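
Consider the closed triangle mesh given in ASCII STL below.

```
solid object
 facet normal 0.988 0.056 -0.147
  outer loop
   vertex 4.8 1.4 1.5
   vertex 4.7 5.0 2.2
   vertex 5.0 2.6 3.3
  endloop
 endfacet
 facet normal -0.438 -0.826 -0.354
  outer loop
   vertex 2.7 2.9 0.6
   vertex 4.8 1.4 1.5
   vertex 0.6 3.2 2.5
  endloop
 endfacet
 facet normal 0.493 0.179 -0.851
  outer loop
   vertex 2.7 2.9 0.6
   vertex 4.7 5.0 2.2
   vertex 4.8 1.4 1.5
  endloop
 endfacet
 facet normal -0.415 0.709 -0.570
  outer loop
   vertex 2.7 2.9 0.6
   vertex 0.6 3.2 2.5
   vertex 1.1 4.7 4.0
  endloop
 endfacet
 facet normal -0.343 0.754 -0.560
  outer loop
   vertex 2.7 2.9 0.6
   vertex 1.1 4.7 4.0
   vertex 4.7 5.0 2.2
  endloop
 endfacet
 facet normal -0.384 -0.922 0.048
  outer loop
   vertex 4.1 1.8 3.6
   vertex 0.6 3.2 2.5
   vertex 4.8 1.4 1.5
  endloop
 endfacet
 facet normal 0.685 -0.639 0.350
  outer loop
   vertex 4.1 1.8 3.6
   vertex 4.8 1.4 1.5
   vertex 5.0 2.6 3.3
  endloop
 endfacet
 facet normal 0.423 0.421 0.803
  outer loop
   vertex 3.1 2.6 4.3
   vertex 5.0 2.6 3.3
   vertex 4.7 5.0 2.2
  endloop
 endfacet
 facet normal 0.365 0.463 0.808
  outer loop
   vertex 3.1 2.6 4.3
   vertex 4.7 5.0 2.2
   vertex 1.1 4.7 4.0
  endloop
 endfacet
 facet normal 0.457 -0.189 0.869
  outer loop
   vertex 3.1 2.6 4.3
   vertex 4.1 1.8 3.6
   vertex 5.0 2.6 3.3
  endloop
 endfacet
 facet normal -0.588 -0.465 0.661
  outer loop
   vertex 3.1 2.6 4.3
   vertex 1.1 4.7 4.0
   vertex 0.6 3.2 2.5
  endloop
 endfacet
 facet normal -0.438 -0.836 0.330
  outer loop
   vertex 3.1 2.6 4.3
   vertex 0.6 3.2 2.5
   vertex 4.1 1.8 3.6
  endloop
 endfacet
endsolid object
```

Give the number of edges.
18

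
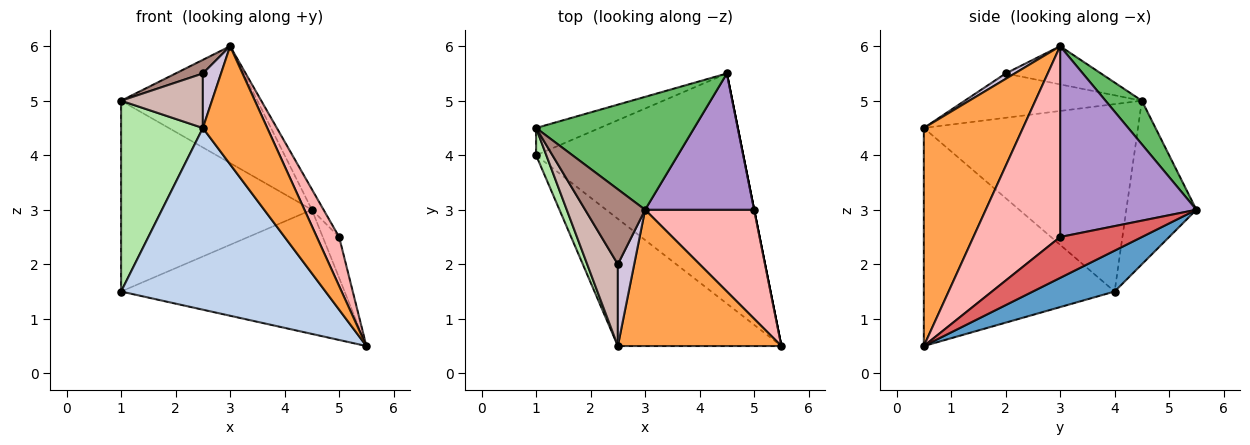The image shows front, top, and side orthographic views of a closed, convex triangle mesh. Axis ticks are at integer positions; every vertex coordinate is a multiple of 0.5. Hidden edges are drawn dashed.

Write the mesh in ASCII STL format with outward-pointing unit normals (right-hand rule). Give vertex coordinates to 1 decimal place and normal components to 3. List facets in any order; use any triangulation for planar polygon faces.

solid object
 facet normal 0.171 0.468 -0.867
  outer loop
   vertex 4.5 5.5 3.0
   vertex 5.5 0.5 0.5
   vertex 1.0 4.0 1.5
  endloop
 endfacet
 facet normal -0.607 -0.651 -0.456
  outer loop
   vertex 2.5 0.5 4.5
   vertex 1.0 4.0 1.5
   vertex 5.5 0.5 0.5
  endloop
 endfacet
 facet normal 0.710 -0.461 0.532
  outer loop
   vertex 2.5 0.5 4.5
   vertex 5.5 0.5 0.5
   vertex 3.0 3.0 6.0
  endloop
 endfacet
 facet normal -0.342 0.930 -0.133
  outer loop
   vertex 1.0 4.5 5.0
   vertex 4.5 5.5 3.0
   vertex 1.0 4.0 1.5
  endloop
 endfacet
 facet normal 0.188 0.706 0.683
  outer loop
   vertex 1.0 4.5 5.0
   vertex 3.0 3.0 6.0
   vertex 4.5 5.5 3.0
  endloop
 endfacet
 facet normal -0.933 -0.356 0.051
  outer loop
   vertex 1.0 4.5 5.0
   vertex 1.0 4.0 1.5
   vertex 2.5 0.5 4.5
  endloop
 endfacet
 facet normal 0.981 0.196 0.000
  outer loop
   vertex 5.0 3.0 2.5
   vertex 5.5 0.5 0.5
   vertex 4.5 5.5 3.0
  endloop
 endfacet
 facet normal 0.847 -0.218 0.484
  outer loop
   vertex 5.0 3.0 2.5
   vertex 3.0 3.0 6.0
   vertex 5.5 0.5 0.5
  endloop
 endfacet
 facet normal 0.866 0.074 0.495
  outer loop
   vertex 5.0 3.0 2.5
   vertex 4.5 5.5 3.0
   vertex 3.0 3.0 6.0
  endloop
 endfacet
 facet normal 0.267 -0.535 0.802
  outer loop
   vertex 2.5 2.0 5.5
   vertex 2.5 0.5 4.5
   vertex 3.0 3.0 6.0
  endloop
 endfacet
 facet normal -0.531 -0.152 0.834
  outer loop
   vertex 2.5 2.0 5.5
   vertex 3.0 3.0 6.0
   vertex 1.0 4.5 5.0
  endloop
 endfacet
 facet normal -0.769 -0.355 0.532
  outer loop
   vertex 2.5 2.0 5.5
   vertex 1.0 4.5 5.0
   vertex 2.5 0.5 4.5
  endloop
 endfacet
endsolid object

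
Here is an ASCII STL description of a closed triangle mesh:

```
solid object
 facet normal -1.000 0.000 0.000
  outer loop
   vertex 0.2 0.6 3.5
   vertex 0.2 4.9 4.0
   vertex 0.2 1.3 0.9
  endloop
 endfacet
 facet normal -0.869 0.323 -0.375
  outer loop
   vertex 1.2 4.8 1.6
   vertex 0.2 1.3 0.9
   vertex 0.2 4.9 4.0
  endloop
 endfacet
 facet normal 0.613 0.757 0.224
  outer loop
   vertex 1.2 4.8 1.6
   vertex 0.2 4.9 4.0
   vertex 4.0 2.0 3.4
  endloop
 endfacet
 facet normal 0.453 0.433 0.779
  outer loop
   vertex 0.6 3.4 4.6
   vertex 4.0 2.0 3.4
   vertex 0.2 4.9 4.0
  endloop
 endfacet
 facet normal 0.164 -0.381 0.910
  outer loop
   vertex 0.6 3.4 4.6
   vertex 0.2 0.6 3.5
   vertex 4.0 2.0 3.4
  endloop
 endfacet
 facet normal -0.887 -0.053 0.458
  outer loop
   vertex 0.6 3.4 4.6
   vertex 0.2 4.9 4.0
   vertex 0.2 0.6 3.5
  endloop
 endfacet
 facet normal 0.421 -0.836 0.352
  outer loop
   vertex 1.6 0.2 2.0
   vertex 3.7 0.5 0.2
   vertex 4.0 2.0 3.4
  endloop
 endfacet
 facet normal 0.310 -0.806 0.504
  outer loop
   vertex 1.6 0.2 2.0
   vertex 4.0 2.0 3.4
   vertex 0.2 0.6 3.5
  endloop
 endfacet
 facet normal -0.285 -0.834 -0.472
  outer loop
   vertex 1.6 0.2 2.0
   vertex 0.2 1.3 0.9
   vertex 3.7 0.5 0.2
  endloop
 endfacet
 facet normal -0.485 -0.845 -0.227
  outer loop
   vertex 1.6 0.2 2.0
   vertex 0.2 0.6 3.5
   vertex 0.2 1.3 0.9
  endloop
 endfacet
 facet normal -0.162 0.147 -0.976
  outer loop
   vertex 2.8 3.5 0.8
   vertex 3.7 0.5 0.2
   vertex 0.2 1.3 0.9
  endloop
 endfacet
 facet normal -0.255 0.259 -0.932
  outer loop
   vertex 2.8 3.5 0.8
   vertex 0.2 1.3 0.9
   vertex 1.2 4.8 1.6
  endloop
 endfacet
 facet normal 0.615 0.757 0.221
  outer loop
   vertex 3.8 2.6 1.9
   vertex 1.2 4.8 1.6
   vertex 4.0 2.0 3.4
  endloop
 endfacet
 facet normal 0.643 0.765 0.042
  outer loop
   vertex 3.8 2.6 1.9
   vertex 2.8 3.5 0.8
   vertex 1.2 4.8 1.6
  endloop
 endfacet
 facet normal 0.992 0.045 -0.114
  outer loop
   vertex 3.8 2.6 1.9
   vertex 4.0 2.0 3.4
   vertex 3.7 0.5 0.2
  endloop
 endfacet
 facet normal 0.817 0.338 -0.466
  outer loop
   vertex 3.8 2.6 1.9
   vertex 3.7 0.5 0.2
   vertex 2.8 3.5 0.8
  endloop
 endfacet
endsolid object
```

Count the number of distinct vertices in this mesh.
10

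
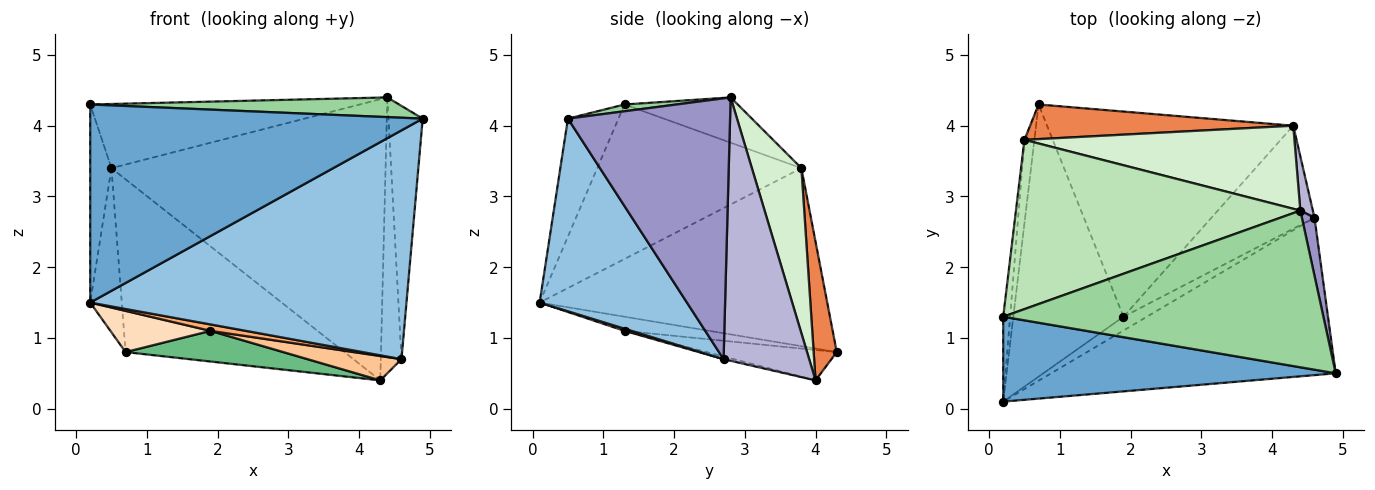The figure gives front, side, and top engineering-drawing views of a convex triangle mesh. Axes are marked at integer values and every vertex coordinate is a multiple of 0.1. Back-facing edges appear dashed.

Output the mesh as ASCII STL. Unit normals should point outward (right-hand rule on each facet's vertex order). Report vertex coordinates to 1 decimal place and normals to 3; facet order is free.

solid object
 facet normal -0.138 -0.910 0.390
  outer loop
   vertex 0.2 1.3 4.3
   vertex 0.2 0.1 1.5
   vertex 4.9 0.5 4.1
  endloop
 endfacet
 facet normal 0.358 -0.769 -0.529
  outer loop
   vertex 4.6 2.7 0.7
   vertex 4.9 0.5 4.1
   vertex 0.2 0.1 1.5
  endloop
 endfacet
 facet normal -0.993 0.109 -0.055
  outer loop
   vertex 0.5 3.8 3.4
   vertex 0.7 4.3 0.8
   vertex 0.2 0.1 1.5
  endloop
 endfacet
 facet normal -0.994 0.103 -0.044
  outer loop
   vertex 0.5 3.8 3.4
   vertex 0.2 0.1 1.5
   vertex 0.2 1.3 4.3
  endloop
 endfacet
 facet normal 0.103 0.975 0.195
  outer loop
   vertex 0.5 3.8 3.4
   vertex 4.3 4.0 0.4
   vertex 0.7 4.3 0.8
  endloop
 endfacet
 facet normal 0.084 -0.420 -0.904
  outer loop
   vertex 1.9 1.3 1.1
   vertex 4.6 2.7 0.7
   vertex 0.2 0.1 1.5
  endloop
 endfacet
 facet normal -0.025 -0.230 -0.973
  outer loop
   vertex 1.9 1.3 1.1
   vertex 4.3 4.0 0.4
   vertex 4.6 2.7 0.7
  endloop
 endfacet
 facet normal -0.126 -0.148 -0.981
  outer loop
   vertex 1.9 1.3 1.1
   vertex 0.2 0.1 1.5
   vertex 0.7 4.3 0.8
  endloop
 endfacet
 facet normal -0.121 -0.147 -0.982
  outer loop
   vertex 1.9 1.3 1.1
   vertex 0.7 4.3 0.8
   vertex 4.3 4.0 0.4
  endloop
 endfacet
 facet normal 0.021 -0.125 0.992
  outer loop
   vertex 4.4 2.8 4.4
   vertex 0.2 1.3 4.3
   vertex 4.9 0.5 4.1
  endloop
 endfacet
 facet normal -0.147 0.351 0.925
  outer loop
   vertex 4.4 2.8 4.4
   vertex 0.5 3.8 3.4
   vertex 0.2 1.3 4.3
  endloop
 endfacet
 facet normal 0.171 0.945 0.279
  outer loop
   vertex 4.4 2.8 4.4
   vertex 4.3 4.0 0.4
   vertex 0.5 3.8 3.4
  endloop
 endfacet
 facet normal 0.977 0.206 0.047
  outer loop
   vertex 4.4 2.8 4.4
   vertex 4.9 0.5 4.1
   vertex 4.6 2.7 0.7
  endloop
 endfacet
 facet normal 0.971 0.235 0.046
  outer loop
   vertex 4.4 2.8 4.4
   vertex 4.6 2.7 0.7
   vertex 4.3 4.0 0.4
  endloop
 endfacet
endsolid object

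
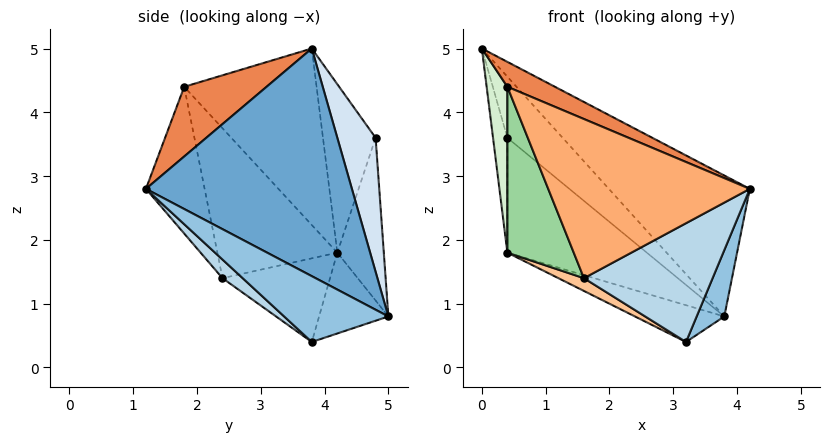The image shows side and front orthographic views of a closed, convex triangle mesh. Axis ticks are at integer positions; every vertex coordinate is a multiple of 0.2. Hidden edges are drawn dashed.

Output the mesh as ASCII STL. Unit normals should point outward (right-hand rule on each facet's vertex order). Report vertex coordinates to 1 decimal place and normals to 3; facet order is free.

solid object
 facet normal 0.611 0.418 0.672
  outer loop
   vertex 3.8 5.0 0.8
   vertex 0.0 3.8 5.0
   vertex 4.2 1.2 2.8
  endloop
 endfacet
 facet normal 0.799 -0.212 -0.563
  outer loop
   vertex 3.2 3.8 0.4
   vertex 3.8 5.0 0.8
   vertex 4.2 1.2 2.8
  endloop
 endfacet
 facet normal 0.103 -0.653 -0.750
  outer loop
   vertex 1.6 2.4 1.4
   vertex 3.2 3.8 0.4
   vertex 4.2 1.2 2.8
  endloop
 endfacet
 facet normal 0.455 0.658 0.600
  outer loop
   vertex 0.4 4.8 3.6
   vertex 0.0 3.8 5.0
   vertex 3.8 5.0 0.8
  endloop
 endfacet
 facet normal 0.352 -0.204 0.913
  outer loop
   vertex 0.4 1.8 4.4
   vertex 4.2 1.2 2.8
   vertex 0.0 3.8 5.0
  endloop
 endfacet
 facet normal -0.267 -0.919 -0.291
  outer loop
   vertex 0.4 1.8 4.4
   vertex 1.6 2.4 1.4
   vertex 4.2 1.2 2.8
  endloop
 endfacet
 facet normal -0.457 -0.108 -0.883
  outer loop
   vertex 0.4 4.2 1.8
   vertex 3.2 3.8 0.4
   vertex 1.6 2.4 1.4
  endloop
 endfacet
 facet normal -0.348 0.448 -0.823
  outer loop
   vertex 0.4 4.2 1.8
   vertex 3.8 5.0 0.8
   vertex 3.2 3.8 0.4
  endloop
 endfacet
 facet normal -0.302 0.905 -0.302
  outer loop
   vertex 0.4 4.2 1.8
   vertex 0.4 4.8 3.6
   vertex 3.8 5.0 0.8
  endloop
 endfacet
 facet normal -0.799 -0.442 -0.408
  outer loop
   vertex 0.4 4.2 1.8
   vertex 1.6 2.4 1.4
   vertex 0.4 1.8 4.4
  endloop
 endfacet
 facet normal -0.961 0.262 -0.087
  outer loop
   vertex 0.4 4.2 1.8
   vertex 0.0 3.8 5.0
   vertex 0.4 4.8 3.6
  endloop
 endfacet
 facet normal -0.978 -0.153 -0.141
  outer loop
   vertex 0.4 4.2 1.8
   vertex 0.4 1.8 4.4
   vertex 0.0 3.8 5.0
  endloop
 endfacet
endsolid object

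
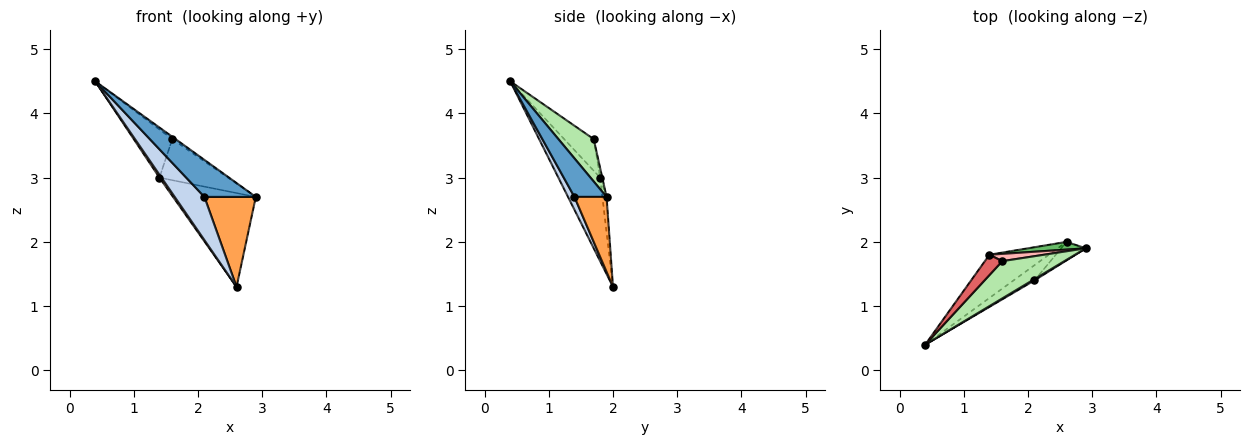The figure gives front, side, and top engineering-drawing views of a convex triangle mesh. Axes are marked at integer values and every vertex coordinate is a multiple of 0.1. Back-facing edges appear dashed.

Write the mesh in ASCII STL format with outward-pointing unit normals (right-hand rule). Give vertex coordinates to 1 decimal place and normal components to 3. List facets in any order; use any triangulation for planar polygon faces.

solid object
 facet normal 0.530 -0.848 0.029
  outer loop
   vertex 2.1 1.4 2.7
   vertex 2.9 1.9 2.7
   vertex 0.4 0.4 4.5
  endloop
 endfacet
 facet normal 0.200 -0.924 -0.325
  outer loop
   vertex 2.1 1.4 2.7
   vertex 0.4 0.4 4.5
   vertex 2.6 2.0 1.3
  endloop
 endfacet
 facet normal 0.522 -0.835 -0.172
  outer loop
   vertex 2.1 1.4 2.7
   vertex 2.6 2.0 1.3
   vertex 2.9 1.9 2.7
  endloop
 endfacet
 facet normal -0.814 -0.039 -0.579
  outer loop
   vertex 1.4 1.8 3.0
   vertex 2.6 2.0 1.3
   vertex 0.4 0.4 4.5
  endloop
 endfacet
 facet normal -0.050 0.995 0.082
  outer loop
   vertex 1.4 1.8 3.0
   vertex 2.9 1.9 2.7
   vertex 2.6 2.0 1.3
  endloop
 endfacet
 facet normal 0.563 0.051 0.825
  outer loop
   vertex 1.6 1.7 3.6
   vertex 0.4 0.4 4.5
   vertex 2.9 1.9 2.7
  endloop
 endfacet
 facet normal -0.577 0.752 0.318
  outer loop
   vertex 1.6 1.7 3.6
   vertex 1.4 1.8 3.0
   vertex 0.4 0.4 4.5
  endloop
 endfacet
 facet normal -0.031 0.984 0.174
  outer loop
   vertex 1.6 1.7 3.6
   vertex 2.9 1.9 2.7
   vertex 1.4 1.8 3.0
  endloop
 endfacet
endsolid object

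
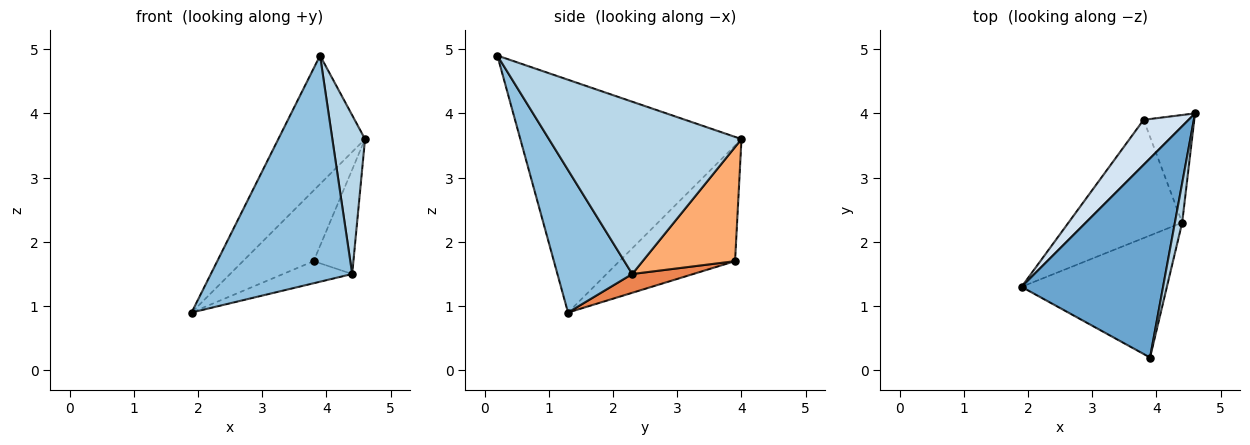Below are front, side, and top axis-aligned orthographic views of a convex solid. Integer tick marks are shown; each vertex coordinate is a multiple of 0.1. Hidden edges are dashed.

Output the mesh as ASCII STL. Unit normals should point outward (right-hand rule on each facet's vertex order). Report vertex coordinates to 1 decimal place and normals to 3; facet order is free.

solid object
 facet normal -0.810 0.318 0.492
  outer loop
   vertex 3.9 0.2 4.9
   vertex 4.6 4.0 3.6
   vertex 1.9 1.3 0.9
  endloop
 endfacet
 facet normal 0.422 -0.798 -0.431
  outer loop
   vertex 4.4 2.3 1.5
   vertex 3.9 0.2 4.9
   vertex 1.9 1.3 0.9
  endloop
 endfacet
 facet normal 0.985 -0.167 0.042
  outer loop
   vertex 4.4 2.3 1.5
   vertex 4.6 4.0 3.6
   vertex 3.9 0.2 4.9
  endloop
 endfacet
 facet normal -0.810 0.495 0.315
  outer loop
   vertex 3.8 3.9 1.7
   vertex 1.9 1.3 0.9
   vertex 4.6 4.0 3.6
  endloop
 endfacet
 facet normal 0.160 0.181 -0.970
  outer loop
   vertex 3.8 3.9 1.7
   vertex 4.4 2.3 1.5
   vertex 1.9 1.3 0.9
  endloop
 endfacet
 facet normal 0.851 0.366 -0.377
  outer loop
   vertex 3.8 3.9 1.7
   vertex 4.6 4.0 3.6
   vertex 4.4 2.3 1.5
  endloop
 endfacet
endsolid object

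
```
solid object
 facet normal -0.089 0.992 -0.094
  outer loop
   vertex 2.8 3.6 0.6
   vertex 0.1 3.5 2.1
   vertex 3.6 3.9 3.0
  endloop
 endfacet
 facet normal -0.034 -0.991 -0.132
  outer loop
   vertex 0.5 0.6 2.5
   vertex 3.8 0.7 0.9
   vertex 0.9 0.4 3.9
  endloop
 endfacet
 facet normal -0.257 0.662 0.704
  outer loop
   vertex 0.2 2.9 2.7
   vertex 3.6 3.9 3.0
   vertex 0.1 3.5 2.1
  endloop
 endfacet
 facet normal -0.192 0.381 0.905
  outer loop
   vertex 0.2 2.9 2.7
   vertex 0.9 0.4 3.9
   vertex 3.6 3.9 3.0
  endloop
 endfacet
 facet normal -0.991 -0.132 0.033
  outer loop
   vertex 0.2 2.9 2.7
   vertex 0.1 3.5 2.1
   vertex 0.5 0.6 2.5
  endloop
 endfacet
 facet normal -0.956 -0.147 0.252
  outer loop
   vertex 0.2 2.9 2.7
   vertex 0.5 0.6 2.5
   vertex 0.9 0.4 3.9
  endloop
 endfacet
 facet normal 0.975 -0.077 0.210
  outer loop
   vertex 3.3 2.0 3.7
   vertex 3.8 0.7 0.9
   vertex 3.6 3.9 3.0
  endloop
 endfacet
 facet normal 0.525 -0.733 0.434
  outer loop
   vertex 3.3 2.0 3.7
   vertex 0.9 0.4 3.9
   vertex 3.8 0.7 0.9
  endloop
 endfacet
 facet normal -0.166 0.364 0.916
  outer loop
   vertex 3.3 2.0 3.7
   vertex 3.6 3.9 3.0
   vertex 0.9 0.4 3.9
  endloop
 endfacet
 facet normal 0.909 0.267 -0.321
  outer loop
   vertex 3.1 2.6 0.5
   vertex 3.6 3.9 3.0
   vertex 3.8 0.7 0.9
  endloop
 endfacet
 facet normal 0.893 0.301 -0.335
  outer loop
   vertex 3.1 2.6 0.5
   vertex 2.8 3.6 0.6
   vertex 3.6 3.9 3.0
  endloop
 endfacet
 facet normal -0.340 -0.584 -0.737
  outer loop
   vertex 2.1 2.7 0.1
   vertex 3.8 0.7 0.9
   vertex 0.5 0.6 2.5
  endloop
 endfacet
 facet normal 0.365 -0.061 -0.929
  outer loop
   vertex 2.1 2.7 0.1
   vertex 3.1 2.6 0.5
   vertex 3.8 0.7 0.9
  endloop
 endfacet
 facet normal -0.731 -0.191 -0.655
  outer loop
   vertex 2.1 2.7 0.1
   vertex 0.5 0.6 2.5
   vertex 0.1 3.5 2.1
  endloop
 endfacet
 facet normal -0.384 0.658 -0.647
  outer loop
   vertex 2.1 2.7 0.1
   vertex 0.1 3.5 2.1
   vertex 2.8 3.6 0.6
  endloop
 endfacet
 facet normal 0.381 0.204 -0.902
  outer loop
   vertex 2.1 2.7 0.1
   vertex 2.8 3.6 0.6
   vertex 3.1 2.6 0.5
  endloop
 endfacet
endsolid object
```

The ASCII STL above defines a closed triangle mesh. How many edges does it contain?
24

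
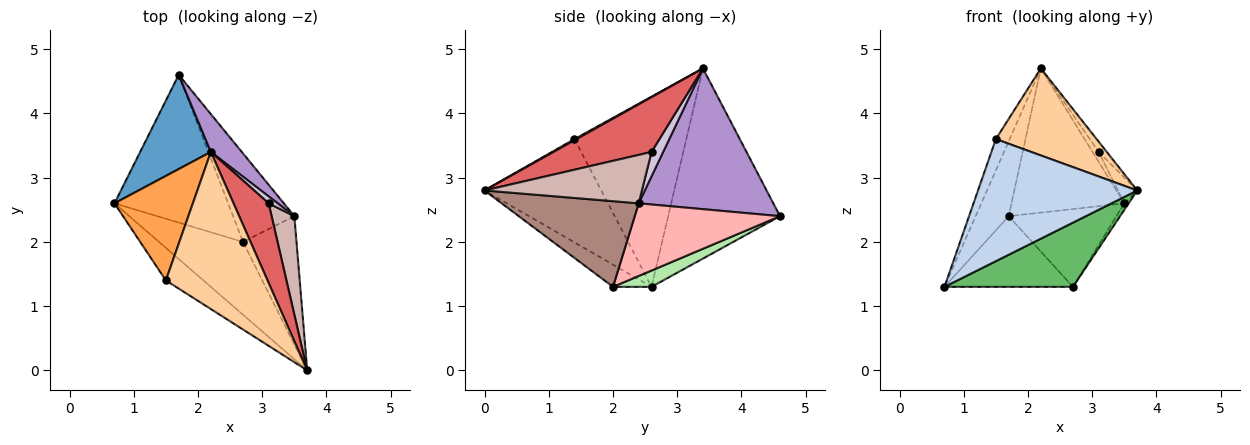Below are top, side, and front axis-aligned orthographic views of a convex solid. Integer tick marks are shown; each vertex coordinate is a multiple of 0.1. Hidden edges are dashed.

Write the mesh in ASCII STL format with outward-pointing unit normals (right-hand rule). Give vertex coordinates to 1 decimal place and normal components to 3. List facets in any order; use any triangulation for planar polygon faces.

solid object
 facet normal -0.903 0.267 0.336
  outer loop
   vertex 2.2 3.4 4.7
   vertex 1.7 4.6 2.4
   vertex 0.7 2.6 1.3
  endloop
 endfacet
 facet normal -0.578 -0.788 -0.210
  outer loop
   vertex 1.5 1.4 3.6
   vertex 0.7 2.6 1.3
   vertex 3.7 0.0 2.8
  endloop
 endfacet
 facet normal -0.919 0.113 0.379
  outer loop
   vertex 1.5 1.4 3.6
   vertex 2.2 3.4 4.7
   vertex 0.7 2.6 1.3
  endloop
 endfacet
 facet normal 0.010 -0.485 0.875
  outer loop
   vertex 1.5 1.4 3.6
   vertex 3.7 0.0 2.8
   vertex 2.2 3.4 4.7
  endloop
 endfacet
 facet normal -0.195 -0.649 -0.735
  outer loop
   vertex 2.7 2.0 1.3
   vertex 3.7 0.0 2.8
   vertex 0.7 2.6 1.3
  endloop
 endfacet
 facet normal 0.128 0.428 -0.895
  outer loop
   vertex 2.7 2.0 1.3
   vertex 0.7 2.6 1.3
   vertex 1.7 4.6 2.4
  endloop
 endfacet
 facet normal 0.840 0.069 0.539
  outer loop
   vertex 3.1 2.6 3.4
   vertex 2.2 3.4 4.7
   vertex 3.7 0.0 2.8
  endloop
 endfacet
 facet normal 0.665 0.493 -0.561
  outer loop
   vertex 3.5 2.4 2.6
   vertex 2.7 2.0 1.3
   vertex 1.7 4.6 2.4
  endloop
 endfacet
 facet normal 0.756 0.633 0.166
  outer loop
   vertex 3.5 2.4 2.6
   vertex 1.7 4.6 2.4
   vertex 2.2 3.4 4.7
  endloop
 endfacet
 facet normal 0.841 0.443 0.310
  outer loop
   vertex 3.5 2.4 2.6
   vertex 2.2 3.4 4.7
   vertex 3.1 2.6 3.4
  endloop
 endfacet
 facet normal 0.848 0.026 -0.530
  outer loop
   vertex 3.5 2.4 2.6
   vertex 3.7 0.0 2.8
   vertex 2.7 2.0 1.3
  endloop
 endfacet
 facet normal 0.900 0.110 0.422
  outer loop
   vertex 3.5 2.4 2.6
   vertex 3.1 2.6 3.4
   vertex 3.7 0.0 2.8
  endloop
 endfacet
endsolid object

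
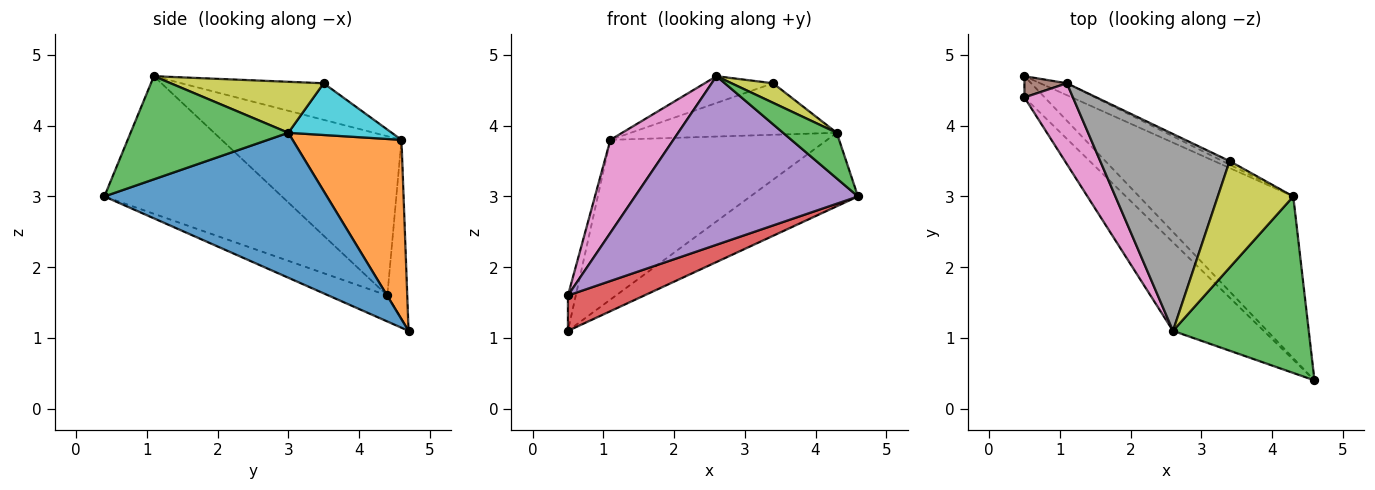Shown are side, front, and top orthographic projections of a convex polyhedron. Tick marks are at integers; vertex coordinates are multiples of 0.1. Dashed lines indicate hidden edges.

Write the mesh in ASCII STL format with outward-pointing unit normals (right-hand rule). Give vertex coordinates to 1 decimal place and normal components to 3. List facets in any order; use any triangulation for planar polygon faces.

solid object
 facet normal 0.650 0.314 -0.692
  outer loop
   vertex 4.3 3.0 3.9
   vertex 4.6 0.4 3.0
   vertex 0.5 4.7 1.1
  endloop
 endfacet
 facet normal 0.448 0.892 -0.067
  outer loop
   vertex 4.3 3.0 3.9
   vertex 0.5 4.7 1.1
   vertex 1.1 4.6 3.8
  endloop
 endfacet
 facet normal 0.592 -0.202 0.780
  outer loop
   vertex 4.3 3.0 3.9
   vertex 2.6 1.1 4.7
   vertex 4.6 0.4 3.0
  endloop
 endfacet
 facet normal -0.551 -0.715 -0.429
  outer loop
   vertex 0.5 4.4 1.6
   vertex 0.5 4.7 1.1
   vertex 4.6 0.4 3.0
  endloop
 endfacet
 facet normal -0.576 -0.724 -0.380
  outer loop
   vertex 0.5 4.4 1.6
   vertex 4.6 0.4 3.0
   vertex 2.6 1.1 4.7
  endloop
 endfacet
 facet normal -0.908 0.359 0.215
  outer loop
   vertex 0.5 4.4 1.6
   vertex 1.1 4.6 3.8
   vertex 0.5 4.7 1.1
  endloop
 endfacet
 facet normal -0.907 -0.318 0.276
  outer loop
   vertex 0.5 4.4 1.6
   vertex 2.6 1.1 4.7
   vertex 1.1 4.6 3.8
  endloop
 endfacet
 facet normal -0.270 0.130 0.954
  outer loop
   vertex 3.4 3.5 4.6
   vertex 1.1 4.6 3.8
   vertex 2.6 1.1 4.7
  endloop
 endfacet
 facet normal 0.554 -0.150 0.819
  outer loop
   vertex 3.4 3.5 4.6
   vertex 2.6 1.1 4.7
   vertex 4.3 3.0 3.9
  endloop
 endfacet
 facet normal 0.448 0.892 -0.061
  outer loop
   vertex 3.4 3.5 4.6
   vertex 4.3 3.0 3.9
   vertex 1.1 4.6 3.8
  endloop
 endfacet
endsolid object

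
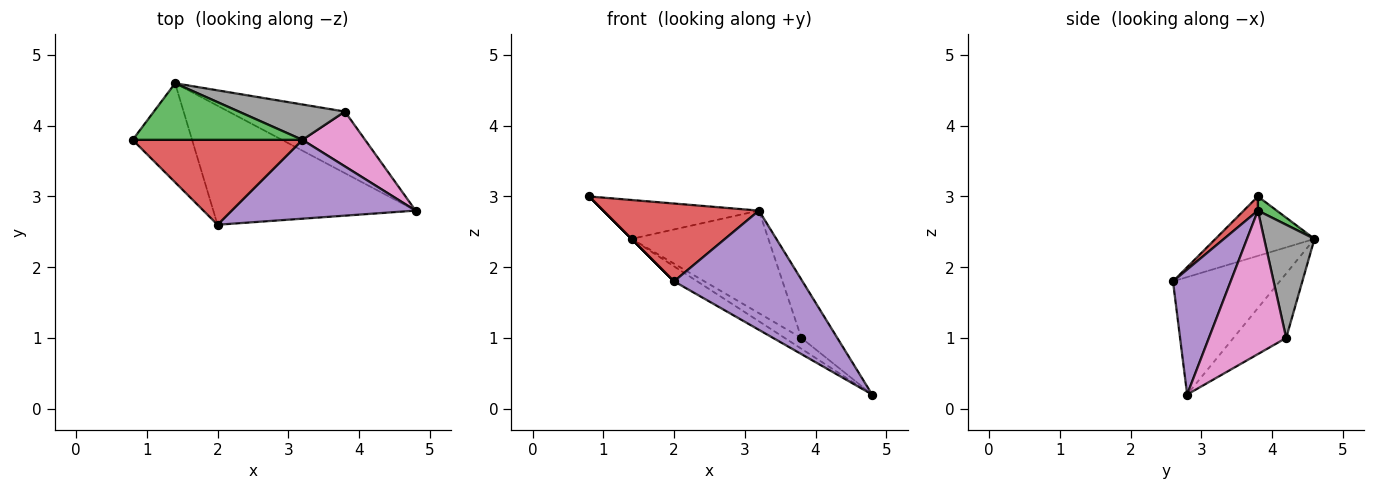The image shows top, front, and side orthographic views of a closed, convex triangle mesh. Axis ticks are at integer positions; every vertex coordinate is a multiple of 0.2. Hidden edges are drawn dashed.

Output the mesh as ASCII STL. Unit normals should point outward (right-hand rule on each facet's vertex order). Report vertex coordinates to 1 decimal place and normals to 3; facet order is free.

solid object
 facet normal -0.707 0.000 -0.707
  outer loop
   vertex 2.0 2.6 1.8
   vertex 0.8 3.8 3.0
   vertex 1.4 4.6 2.4
  endloop
 endfacet
 facet normal -0.499 0.108 -0.860
  outer loop
   vertex 2.0 2.6 1.8
   vertex 1.4 4.6 2.4
   vertex 4.8 2.8 0.2
  endloop
 endfacet
 facet normal 0.069 0.565 0.822
  outer loop
   vertex 3.2 3.8 2.8
   vertex 1.4 4.6 2.4
   vertex 0.8 3.8 3.0
  endloop
 endfacet
 facet normal 0.061 -0.674 0.736
  outer loop
   vertex 3.2 3.8 2.8
   vertex 0.8 3.8 3.0
   vertex 2.0 2.6 1.8
  endloop
 endfacet
 facet normal 0.351 -0.781 0.516
  outer loop
   vertex 3.2 3.8 2.8
   vertex 2.0 2.6 1.8
   vertex 4.8 2.8 0.2
  endloop
 endfacet
 facet normal -0.479 0.152 -0.865
  outer loop
   vertex 3.8 4.2 1.0
   vertex 4.8 2.8 0.2
   vertex 1.4 4.6 2.4
  endloop
 endfacet
 facet normal 0.843 0.392 0.368
  outer loop
   vertex 3.8 4.2 1.0
   vertex 3.2 3.8 2.8
   vertex 4.8 2.8 0.2
  endloop
 endfacet
 facet normal 0.328 0.893 0.308
  outer loop
   vertex 3.8 4.2 1.0
   vertex 1.4 4.6 2.4
   vertex 3.2 3.8 2.8
  endloop
 endfacet
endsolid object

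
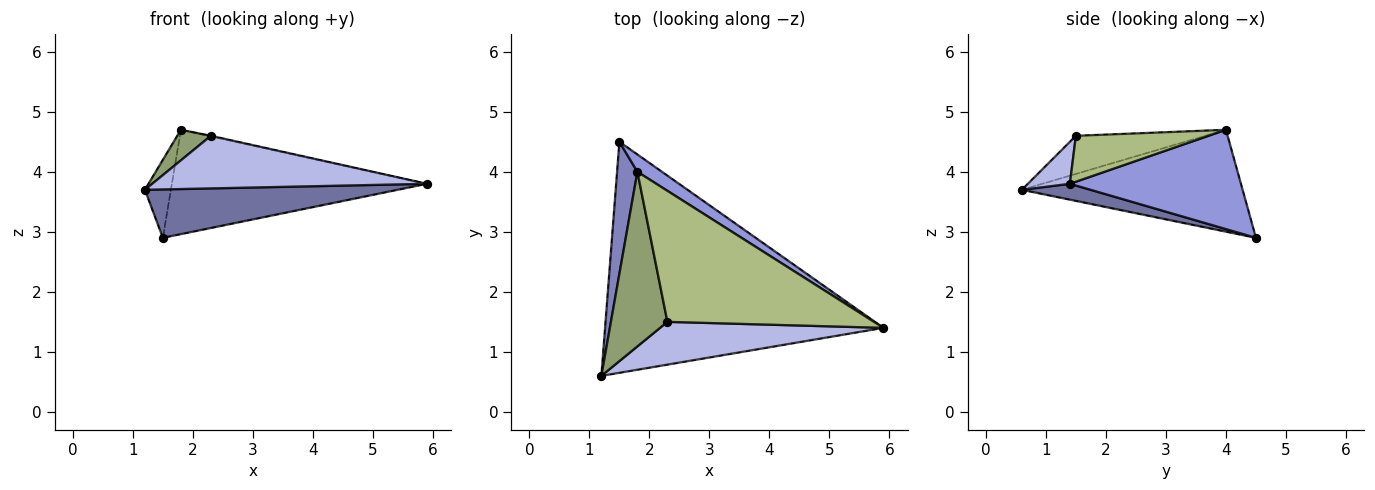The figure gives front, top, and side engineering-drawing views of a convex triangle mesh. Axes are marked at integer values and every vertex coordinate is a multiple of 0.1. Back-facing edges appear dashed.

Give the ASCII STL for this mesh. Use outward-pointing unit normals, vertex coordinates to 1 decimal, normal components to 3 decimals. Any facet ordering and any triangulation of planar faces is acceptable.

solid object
 facet normal 0.056 -0.205 -0.977
  outer loop
   vertex 1.5 4.5 2.9
   vertex 5.9 1.4 3.8
   vertex 1.2 0.6 3.7
  endloop
 endfacet
 facet normal -0.974 0.115 0.194
  outer loop
   vertex 1.8 4.0 4.7
   vertex 1.5 4.5 2.9
   vertex 1.2 0.6 3.7
  endloop
 endfacet
 facet normal 0.552 0.823 0.137
  outer loop
   vertex 1.8 4.0 4.7
   vertex 5.9 1.4 3.8
   vertex 1.5 4.5 2.9
  endloop
 endfacet
 facet normal 0.118 -0.770 0.626
  outer loop
   vertex 2.3 1.5 4.6
   vertex 1.2 0.6 3.7
   vertex 5.9 1.4 3.8
  endloop
 endfacet
 facet normal -0.554 -0.144 0.820
  outer loop
   vertex 2.3 1.5 4.6
   vertex 1.8 4.0 4.7
   vertex 1.2 0.6 3.7
  endloop
 endfacet
 facet normal 0.217 0.004 0.976
  outer loop
   vertex 2.3 1.5 4.6
   vertex 5.9 1.4 3.8
   vertex 1.8 4.0 4.7
  endloop
 endfacet
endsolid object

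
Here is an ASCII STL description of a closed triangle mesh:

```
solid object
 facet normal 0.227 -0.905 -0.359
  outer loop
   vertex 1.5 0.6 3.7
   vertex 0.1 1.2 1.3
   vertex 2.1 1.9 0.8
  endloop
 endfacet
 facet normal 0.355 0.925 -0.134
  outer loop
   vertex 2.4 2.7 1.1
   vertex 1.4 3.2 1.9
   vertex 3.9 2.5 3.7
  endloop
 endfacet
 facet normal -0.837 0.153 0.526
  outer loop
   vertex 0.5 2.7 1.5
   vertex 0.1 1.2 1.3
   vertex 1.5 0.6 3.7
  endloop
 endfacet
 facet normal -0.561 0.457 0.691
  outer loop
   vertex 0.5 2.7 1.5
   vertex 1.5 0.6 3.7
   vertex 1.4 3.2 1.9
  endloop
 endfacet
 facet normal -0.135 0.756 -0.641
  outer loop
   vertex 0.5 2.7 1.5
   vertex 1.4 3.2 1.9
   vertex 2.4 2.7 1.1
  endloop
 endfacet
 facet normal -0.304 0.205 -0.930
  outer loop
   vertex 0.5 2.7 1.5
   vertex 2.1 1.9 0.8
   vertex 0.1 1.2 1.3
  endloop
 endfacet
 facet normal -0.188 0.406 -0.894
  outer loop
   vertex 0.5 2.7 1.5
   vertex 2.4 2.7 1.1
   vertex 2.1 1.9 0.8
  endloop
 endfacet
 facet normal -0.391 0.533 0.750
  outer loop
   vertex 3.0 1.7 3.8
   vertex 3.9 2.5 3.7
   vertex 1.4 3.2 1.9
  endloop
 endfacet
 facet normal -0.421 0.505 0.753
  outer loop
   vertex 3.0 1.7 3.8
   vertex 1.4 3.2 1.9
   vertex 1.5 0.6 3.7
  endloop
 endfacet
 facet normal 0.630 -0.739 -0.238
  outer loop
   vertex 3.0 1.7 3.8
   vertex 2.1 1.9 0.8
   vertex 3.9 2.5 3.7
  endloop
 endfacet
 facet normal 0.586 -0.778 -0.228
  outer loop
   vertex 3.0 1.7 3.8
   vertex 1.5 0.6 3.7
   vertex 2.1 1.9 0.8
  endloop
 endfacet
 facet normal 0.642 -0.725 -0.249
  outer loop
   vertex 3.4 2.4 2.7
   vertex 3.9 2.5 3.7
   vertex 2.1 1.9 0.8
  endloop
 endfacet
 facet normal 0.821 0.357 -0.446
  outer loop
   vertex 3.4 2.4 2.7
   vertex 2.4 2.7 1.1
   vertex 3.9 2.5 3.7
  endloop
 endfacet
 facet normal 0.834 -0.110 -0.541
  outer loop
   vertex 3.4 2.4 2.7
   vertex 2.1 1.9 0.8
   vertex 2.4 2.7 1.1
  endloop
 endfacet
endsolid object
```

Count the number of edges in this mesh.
21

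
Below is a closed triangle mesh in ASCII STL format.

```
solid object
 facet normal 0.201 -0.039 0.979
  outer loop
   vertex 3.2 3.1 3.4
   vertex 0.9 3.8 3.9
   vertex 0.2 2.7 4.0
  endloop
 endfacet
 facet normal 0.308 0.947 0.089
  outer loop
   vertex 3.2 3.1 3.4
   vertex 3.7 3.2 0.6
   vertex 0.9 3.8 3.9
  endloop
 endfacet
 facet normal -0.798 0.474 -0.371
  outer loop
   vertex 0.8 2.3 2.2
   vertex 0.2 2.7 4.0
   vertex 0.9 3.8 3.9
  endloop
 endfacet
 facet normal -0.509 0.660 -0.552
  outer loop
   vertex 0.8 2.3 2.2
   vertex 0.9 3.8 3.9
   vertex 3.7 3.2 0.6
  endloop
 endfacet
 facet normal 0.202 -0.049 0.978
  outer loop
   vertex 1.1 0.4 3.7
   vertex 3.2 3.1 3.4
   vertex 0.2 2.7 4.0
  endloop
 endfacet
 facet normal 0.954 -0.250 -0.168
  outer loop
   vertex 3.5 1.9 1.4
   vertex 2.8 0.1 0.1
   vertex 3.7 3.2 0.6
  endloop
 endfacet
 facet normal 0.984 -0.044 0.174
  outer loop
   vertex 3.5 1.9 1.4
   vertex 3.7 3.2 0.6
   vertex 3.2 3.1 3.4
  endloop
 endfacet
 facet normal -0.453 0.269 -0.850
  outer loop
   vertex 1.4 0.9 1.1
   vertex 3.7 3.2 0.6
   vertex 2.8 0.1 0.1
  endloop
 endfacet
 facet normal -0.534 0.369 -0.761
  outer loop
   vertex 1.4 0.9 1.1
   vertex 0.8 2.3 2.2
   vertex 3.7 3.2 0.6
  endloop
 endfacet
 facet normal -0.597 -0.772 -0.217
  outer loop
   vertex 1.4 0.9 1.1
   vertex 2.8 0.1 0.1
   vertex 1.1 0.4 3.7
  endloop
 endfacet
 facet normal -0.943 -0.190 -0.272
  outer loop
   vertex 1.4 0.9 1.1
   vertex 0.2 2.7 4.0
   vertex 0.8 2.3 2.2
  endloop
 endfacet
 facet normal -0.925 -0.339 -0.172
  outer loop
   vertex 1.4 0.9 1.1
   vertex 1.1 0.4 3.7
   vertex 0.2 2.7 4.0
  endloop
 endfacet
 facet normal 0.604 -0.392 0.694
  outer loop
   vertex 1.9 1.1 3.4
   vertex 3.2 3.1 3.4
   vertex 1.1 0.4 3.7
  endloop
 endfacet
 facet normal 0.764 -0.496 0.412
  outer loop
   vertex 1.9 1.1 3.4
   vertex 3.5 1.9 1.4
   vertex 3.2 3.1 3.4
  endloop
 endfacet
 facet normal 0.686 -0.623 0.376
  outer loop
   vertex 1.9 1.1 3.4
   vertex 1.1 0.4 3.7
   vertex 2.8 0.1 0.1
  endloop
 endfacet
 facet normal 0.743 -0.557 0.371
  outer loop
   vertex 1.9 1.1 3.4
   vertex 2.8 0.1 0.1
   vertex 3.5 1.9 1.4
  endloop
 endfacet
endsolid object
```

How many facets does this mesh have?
16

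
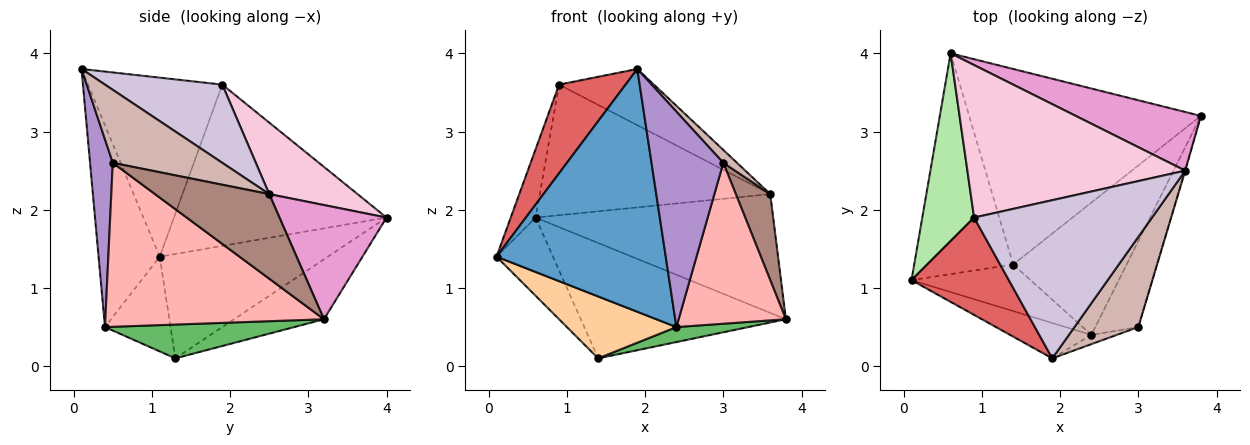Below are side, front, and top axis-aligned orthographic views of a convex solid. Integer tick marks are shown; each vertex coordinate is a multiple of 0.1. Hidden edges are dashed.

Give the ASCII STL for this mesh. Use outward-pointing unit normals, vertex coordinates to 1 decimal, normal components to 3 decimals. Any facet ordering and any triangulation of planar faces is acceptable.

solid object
 facet normal -0.337 -0.932 -0.136
  outer loop
   vertex 2.4 0.4 0.5
   vertex 1.9 0.1 3.8
   vertex 0.1 1.1 1.4
  endloop
 endfacet
 facet normal -0.705 0.237 -0.669
  outer loop
   vertex 1.4 1.3 0.1
   vertex 0.1 1.1 1.4
   vertex 0.6 4.0 1.9
  endloop
 endfacet
 facet normal -0.218 0.496 -0.841
  outer loop
   vertex 1.4 1.3 0.1
   vertex 0.6 4.0 1.9
   vertex 3.8 3.2 0.6
  endloop
 endfacet
 facet normal -0.432 -0.721 -0.542
  outer loop
   vertex 1.4 1.3 0.1
   vertex 2.4 0.4 0.5
   vertex 0.1 1.1 1.4
  endloop
 endfacet
 facet normal 0.284 -0.108 -0.953
  outer loop
   vertex 1.4 1.3 0.1
   vertex 3.8 3.2 0.6
   vertex 2.4 0.4 0.5
  endloop
 endfacet
 facet normal -0.946 0.111 0.304
  outer loop
   vertex 0.9 1.9 3.6
   vertex 0.6 4.0 1.9
   vertex 0.1 1.1 1.4
  endloop
 endfacet
 facet normal -0.806 -0.399 0.438
  outer loop
   vertex 0.9 1.9 3.6
   vertex 0.1 1.1 1.4
   vertex 1.9 0.1 3.8
  endloop
 endfacet
 facet normal 0.874 -0.429 -0.229
  outer loop
   vertex 3.0 0.5 2.6
   vertex 2.4 0.4 0.5
   vertex 3.8 3.2 0.6
  endloop
 endfacet
 facet normal 0.302 -0.953 -0.041
  outer loop
   vertex 3.0 0.5 2.6
   vertex 1.9 0.1 3.8
   vertex 2.4 0.4 0.5
  endloop
 endfacet
 facet normal 0.383 0.309 0.871
  outer loop
   vertex 3.6 2.5 2.2
   vertex 0.9 1.9 3.6
   vertex 1.9 0.1 3.8
  endloop
 endfacet
 facet normal 0.957 -0.289 -0.007
  outer loop
   vertex 3.6 2.5 2.2
   vertex 3.0 0.5 2.6
   vertex 3.8 3.2 0.6
  endloop
 endfacet
 facet normal 0.749 -0.094 0.656
  outer loop
   vertex 3.6 2.5 2.2
   vertex 1.9 0.1 3.8
   vertex 3.0 0.5 2.6
  endloop
 endfacet
 facet normal 0.375 0.831 0.411
  outer loop
   vertex 3.6 2.5 2.2
   vertex 3.8 3.2 0.6
   vertex 0.6 4.0 1.9
  endloop
 endfacet
 facet normal 0.242 0.631 0.737
  outer loop
   vertex 3.6 2.5 2.2
   vertex 0.6 4.0 1.9
   vertex 0.9 1.9 3.6
  endloop
 endfacet
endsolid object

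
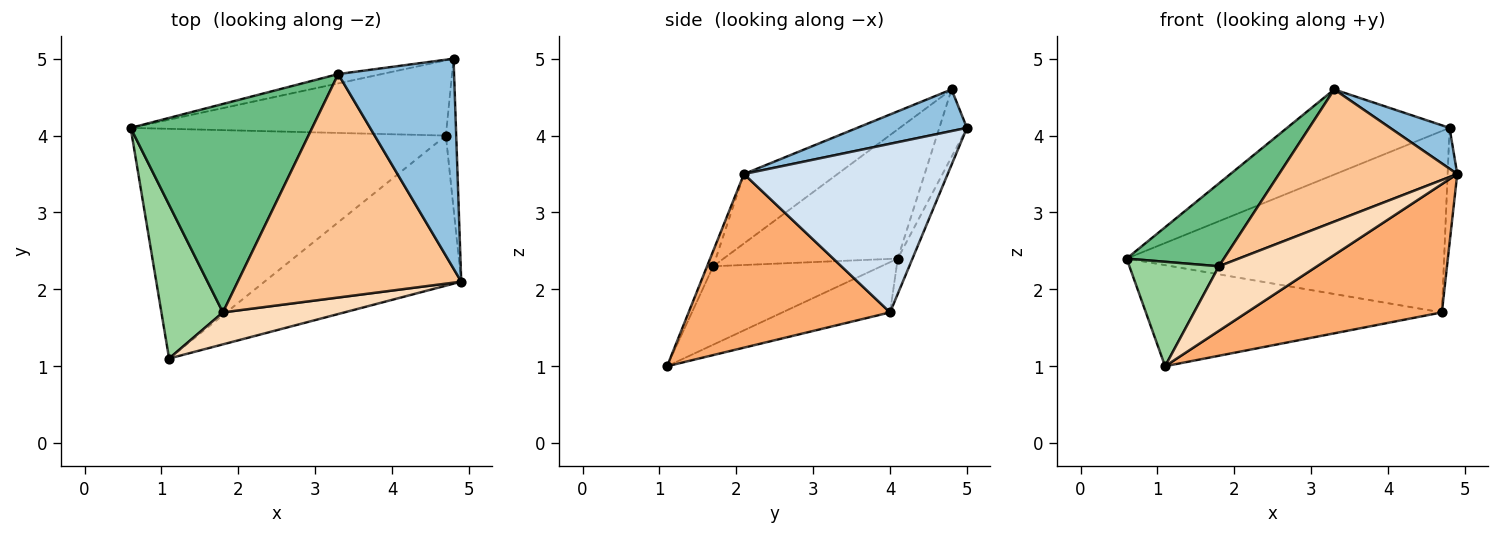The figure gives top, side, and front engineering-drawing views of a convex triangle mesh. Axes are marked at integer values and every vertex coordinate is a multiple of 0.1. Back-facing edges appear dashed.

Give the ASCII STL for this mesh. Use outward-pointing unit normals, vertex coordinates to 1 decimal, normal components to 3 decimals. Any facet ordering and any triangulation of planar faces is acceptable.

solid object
 facet normal -0.167 0.980 -0.108
  outer loop
   vertex 3.3 4.8 4.6
   vertex 4.8 5.0 4.1
   vertex 0.6 4.1 2.4
  endloop
 endfacet
 facet normal 0.333 -0.180 0.926
  outer loop
   vertex 3.3 4.8 4.6
   vertex 4.9 2.1 3.5
   vertex 4.8 5.0 4.1
  endloop
 endfacet
 facet normal -0.043 0.923 -0.383
  outer loop
   vertex 4.7 4.0 1.7
   vertex 0.6 4.1 2.4
   vertex 4.8 5.0 4.1
  endloop
 endfacet
 facet normal 0.997 0.047 -0.061
  outer loop
   vertex 4.7 4.0 1.7
   vertex 4.8 5.0 4.1
   vertex 4.9 2.1 3.5
  endloop
 endfacet
 facet normal -0.145 0.398 -0.906
  outer loop
   vertex 1.1 1.1 1.0
   vertex 0.6 4.1 2.4
   vertex 4.7 4.0 1.7
  endloop
 endfacet
 facet normal 0.557 -0.539 -0.631
  outer loop
   vertex 1.1 1.1 1.0
   vertex 4.7 4.0 1.7
   vertex 4.9 2.1 3.5
  endloop
 endfacet
 facet normal -0.258 -0.492 0.831
  outer loop
   vertex 1.8 1.7 2.3
   vertex 4.9 2.1 3.5
   vertex 3.3 4.8 4.6
  endloop
 endfacet
 facet normal -0.056 -0.895 0.443
  outer loop
   vertex 1.8 1.7 2.3
   vertex 1.1 1.1 1.0
   vertex 4.9 2.1 3.5
  endloop
 endfacet
 facet normal -0.552 -0.308 0.775
  outer loop
   vertex 1.8 1.7 2.3
   vertex 3.3 4.8 4.6
   vertex 0.6 4.1 2.4
  endloop
 endfacet
 facet normal -0.726 -0.387 0.569
  outer loop
   vertex 1.8 1.7 2.3
   vertex 0.6 4.1 2.4
   vertex 1.1 1.1 1.0
  endloop
 endfacet
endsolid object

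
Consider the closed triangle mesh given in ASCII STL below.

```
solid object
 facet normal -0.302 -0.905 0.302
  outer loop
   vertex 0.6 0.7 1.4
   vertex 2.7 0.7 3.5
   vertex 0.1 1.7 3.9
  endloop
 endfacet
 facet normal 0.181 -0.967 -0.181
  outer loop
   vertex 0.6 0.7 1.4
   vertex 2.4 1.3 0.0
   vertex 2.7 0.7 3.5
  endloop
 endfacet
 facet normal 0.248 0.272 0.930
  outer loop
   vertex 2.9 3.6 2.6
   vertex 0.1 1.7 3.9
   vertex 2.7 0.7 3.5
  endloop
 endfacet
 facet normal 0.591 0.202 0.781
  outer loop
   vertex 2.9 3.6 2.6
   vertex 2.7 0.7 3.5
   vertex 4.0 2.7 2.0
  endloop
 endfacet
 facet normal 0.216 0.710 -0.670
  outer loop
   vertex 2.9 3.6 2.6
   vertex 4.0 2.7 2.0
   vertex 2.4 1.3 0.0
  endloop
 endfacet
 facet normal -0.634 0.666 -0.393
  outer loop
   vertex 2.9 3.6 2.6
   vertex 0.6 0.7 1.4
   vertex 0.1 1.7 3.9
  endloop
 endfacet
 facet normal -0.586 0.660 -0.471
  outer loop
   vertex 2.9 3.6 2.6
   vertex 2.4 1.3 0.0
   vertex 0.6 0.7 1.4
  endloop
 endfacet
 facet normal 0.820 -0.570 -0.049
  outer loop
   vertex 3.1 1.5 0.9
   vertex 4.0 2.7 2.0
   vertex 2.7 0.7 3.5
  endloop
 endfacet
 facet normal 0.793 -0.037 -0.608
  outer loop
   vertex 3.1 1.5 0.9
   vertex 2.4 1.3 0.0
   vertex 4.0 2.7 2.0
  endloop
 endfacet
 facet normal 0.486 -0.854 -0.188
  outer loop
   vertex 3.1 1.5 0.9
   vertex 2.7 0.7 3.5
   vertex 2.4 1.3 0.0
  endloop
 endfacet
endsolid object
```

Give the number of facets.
10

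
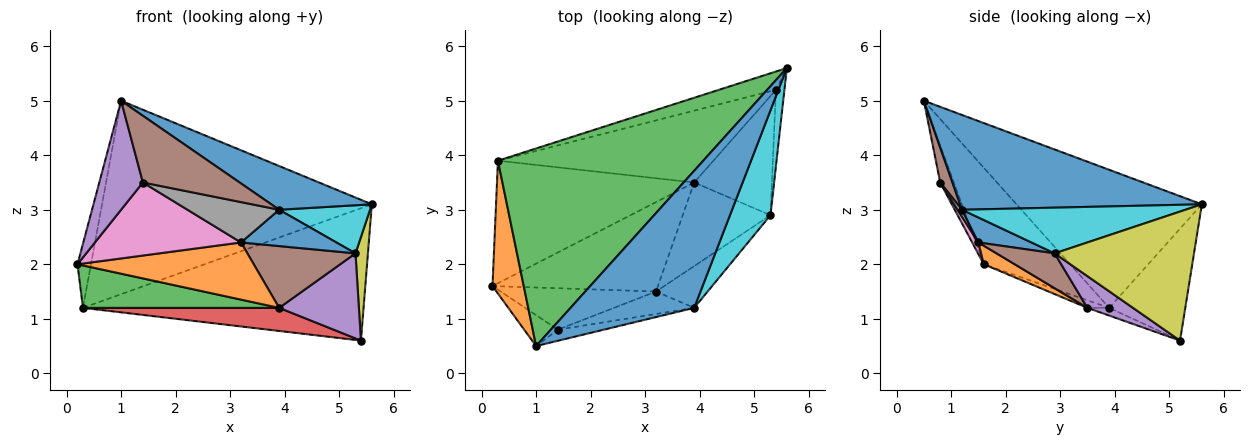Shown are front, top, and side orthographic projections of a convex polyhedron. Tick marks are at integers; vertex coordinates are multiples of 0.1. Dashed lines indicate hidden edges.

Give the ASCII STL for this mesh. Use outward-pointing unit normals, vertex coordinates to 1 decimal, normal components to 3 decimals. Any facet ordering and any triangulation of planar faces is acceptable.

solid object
 facet normal 0.590 -0.245 0.769
  outer loop
   vertex 3.9 1.2 3.0
   vertex 5.6 5.6 3.1
   vertex 1.0 0.5 5.0
  endloop
 endfacet
 facet normal -0.941 0.147 0.305
  outer loop
   vertex 0.3 3.9 1.2
   vertex 0.2 1.6 2.0
   vertex 1.0 0.5 5.0
  endloop
 endfacet
 facet normal -0.433 0.631 0.644
  outer loop
   vertex 0.3 3.9 1.2
   vertex 1.0 0.5 5.0
   vertex 5.6 5.6 3.1
  endloop
 endfacet
 facet normal -0.259 0.957 -0.132
  outer loop
   vertex 0.3 3.9 1.2
   vertex 5.6 5.6 3.1
   vertex 5.4 5.2 0.6
  endloop
 endfacet
 facet normal -0.288 -0.921 -0.261
  outer loop
   vertex 1.4 0.8 3.5
   vertex 1.0 0.5 5.0
   vertex 0.2 1.6 2.0
  endloop
 endfacet
 facet normal 0.124 -0.979 -0.163
  outer loop
   vertex 1.4 0.8 3.5
   vertex 3.9 1.2 3.0
   vertex 1.0 0.5 5.0
  endloop
 endfacet
 facet normal 0.037 -0.869 -0.493
  outer loop
   vertex 3.2 1.5 2.4
   vertex 1.4 0.8 3.5
   vertex 0.2 1.6 2.0
  endloop
 endfacet
 facet normal 0.042 -0.873 -0.486
  outer loop
   vertex 3.2 1.5 2.4
   vertex 3.9 1.2 3.0
   vertex 1.4 0.8 3.5
  endloop
 endfacet
 facet normal 0.994 -0.089 -0.065
  outer loop
   vertex 5.3 2.9 2.2
   vertex 5.4 5.2 0.6
   vertex 5.6 5.6 3.1
  endloop
 endfacet
 facet normal 0.716 -0.291 0.635
  outer loop
   vertex 5.3 2.9 2.2
   vertex 5.6 5.6 3.1
   vertex 3.9 1.2 3.0
  endloop
 endfacet
 facet normal 0.343 -0.616 -0.709
  outer loop
   vertex 5.3 2.9 2.2
   vertex 3.9 1.2 3.0
   vertex 3.2 1.5 2.4
  endloop
 endfacet
 facet normal 0.094 -0.536 -0.839
  outer loop
   vertex 3.9 3.5 1.2
   vertex 3.2 1.5 2.4
   vertex 0.2 1.6 2.0
  endloop
 endfacet
 facet normal -0.036 -0.327 -0.944
  outer loop
   vertex 3.9 3.5 1.2
   vertex 0.2 1.6 2.0
   vertex 0.3 3.9 1.2
  endloop
 endfacet
 facet normal -0.034 -0.306 -0.951
  outer loop
   vertex 3.9 3.5 1.2
   vertex 0.3 3.9 1.2
   vertex 5.4 5.2 0.6
  endloop
 endfacet
 facet normal 0.316 -0.551 -0.772
  outer loop
   vertex 3.9 3.5 1.2
   vertex 5.4 5.2 0.6
   vertex 5.3 2.9 2.2
  endloop
 endfacet
 facet normal 0.304 -0.566 -0.766
  outer loop
   vertex 3.9 3.5 1.2
   vertex 5.3 2.9 2.2
   vertex 3.2 1.5 2.4
  endloop
 endfacet
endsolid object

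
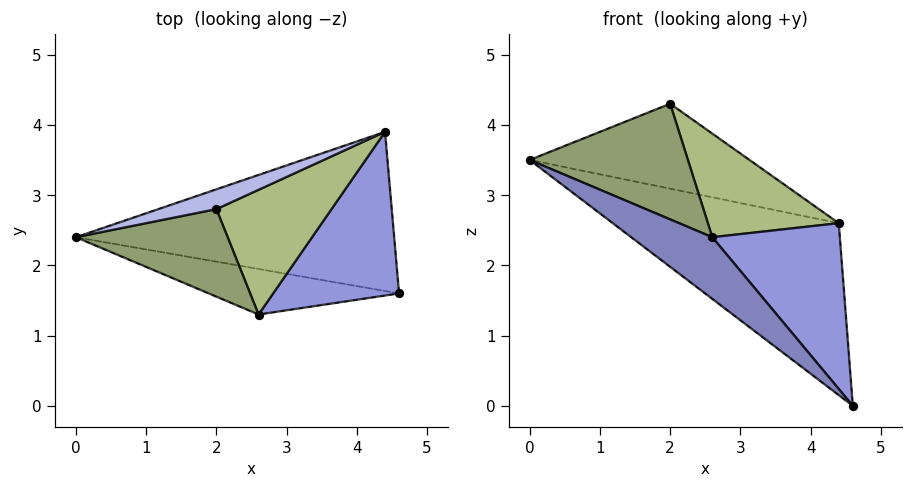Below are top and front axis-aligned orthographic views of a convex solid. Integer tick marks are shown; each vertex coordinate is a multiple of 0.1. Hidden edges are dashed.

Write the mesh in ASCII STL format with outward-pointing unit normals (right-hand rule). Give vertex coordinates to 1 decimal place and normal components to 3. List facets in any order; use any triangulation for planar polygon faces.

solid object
 facet normal -0.363 0.684 -0.633
  outer loop
   vertex 4.4 3.9 2.6
   vertex 4.6 1.6 0.0
   vertex 0.0 2.4 3.5
  endloop
 endfacet
 facet normal -0.509 -0.693 -0.511
  outer loop
   vertex 2.6 1.3 2.4
   vertex 0.0 2.4 3.5
   vertex 4.6 1.6 0.0
  endloop
 endfacet
 facet normal 0.689 -0.516 0.509
  outer loop
   vertex 2.6 1.3 2.4
   vertex 4.6 1.6 0.0
   vertex 4.4 3.9 2.6
  endloop
 endfacet
 facet normal -0.275 0.936 0.218
  outer loop
   vertex 2.0 2.8 4.3
   vertex 4.4 3.9 2.6
   vertex 0.0 2.4 3.5
  endloop
 endfacet
 facet normal -0.082 -0.795 0.602
  outer loop
   vertex 2.0 2.8 4.3
   vertex 0.0 2.4 3.5
   vertex 2.6 1.3 2.4
  endloop
 endfacet
 facet normal 0.642 -0.490 0.590
  outer loop
   vertex 2.0 2.8 4.3
   vertex 2.6 1.3 2.4
   vertex 4.4 3.9 2.6
  endloop
 endfacet
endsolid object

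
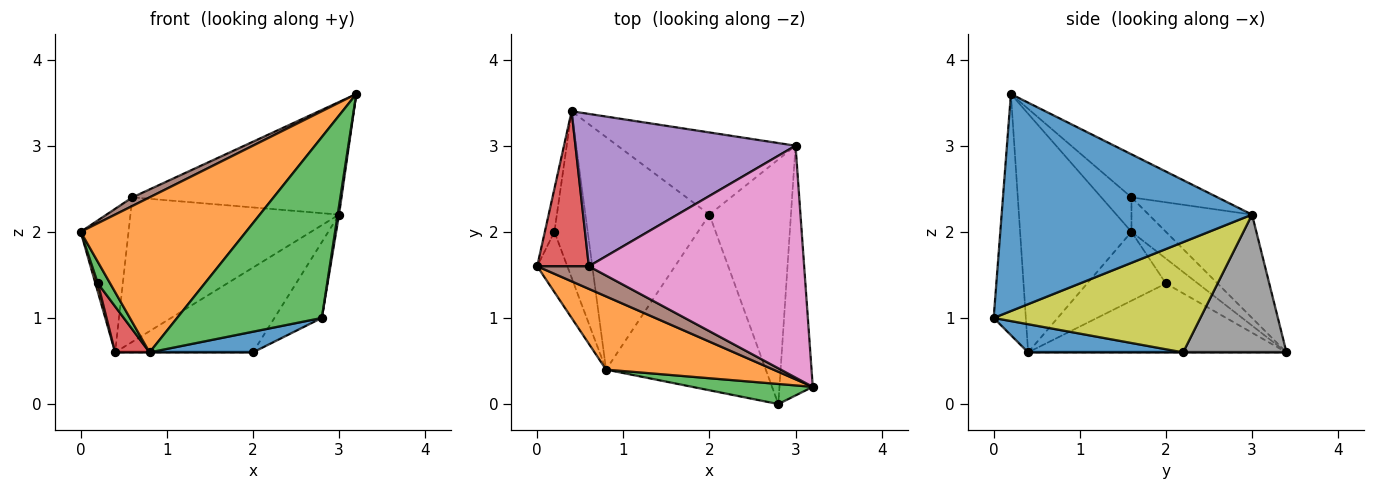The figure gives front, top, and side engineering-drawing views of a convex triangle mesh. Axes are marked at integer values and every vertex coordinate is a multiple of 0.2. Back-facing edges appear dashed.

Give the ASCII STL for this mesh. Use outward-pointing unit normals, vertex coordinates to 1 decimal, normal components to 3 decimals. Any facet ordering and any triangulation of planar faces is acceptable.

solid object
 facet normal 0.988 -0.005 -0.152
  outer loop
   vertex 3.0 3.0 2.2
   vertex 3.2 0.2 3.6
   vertex 2.8 0.0 1.0
  endloop
 endfacet
 facet normal -0.520 -0.772 0.365
  outer loop
   vertex 0.8 0.4 0.6
   vertex 3.2 0.2 3.6
   vertex 0.0 1.6 2.0
  endloop
 endfacet
 facet normal -0.216 -0.970 0.108
  outer loop
   vertex 0.8 0.4 0.6
   vertex 2.8 0.0 1.0
   vertex 3.2 0.2 3.6
  endloop
 endfacet
 facet normal -0.439 0.610 0.659
  outer loop
   vertex 0.6 1.6 2.4
   vertex 0.4 3.4 0.6
   vertex 0.0 1.6 2.0
  endloop
 endfacet
 facet normal -0.323 0.651 0.687
  outer loop
   vertex 0.6 1.6 2.4
   vertex 3.0 3.0 2.2
   vertex 0.4 3.4 0.6
  endloop
 endfacet
 facet normal -0.529 -0.302 0.793
  outer loop
   vertex 0.6 1.6 2.4
   vertex 0.0 1.6 2.0
   vertex 3.2 0.2 3.6
  endloop
 endfacet
 facet normal -0.177 0.430 0.885
  outer loop
   vertex 0.6 1.6 2.4
   vertex 3.2 0.2 3.6
   vertex 3.0 3.0 2.2
  endloop
 endfacet
 facet normal 0.474 0.632 -0.613
  outer loop
   vertex 2.0 2.2 0.6
   vertex 0.4 3.4 0.6
   vertex 3.0 3.0 2.2
  endloop
 endfacet
 facet normal 0.791 0.181 -0.585
  outer loop
   vertex 2.0 2.2 0.6
   vertex 3.0 3.0 2.2
   vertex 2.8 0.0 1.0
  endloop
 endfacet
 facet normal 0.000 0.000 -1.000
  outer loop
   vertex 2.0 2.2 0.6
   vertex 0.8 0.4 0.6
   vertex 0.4 3.4 0.6
  endloop
 endfacet
 facet normal 0.173 -0.115 -0.978
  outer loop
   vertex 2.0 2.2 0.6
   vertex 2.8 0.0 1.0
   vertex 0.8 0.4 0.6
  endloop
 endfacet
 facet normal -0.931 -0.072 -0.358
  outer loop
   vertex 0.2 2.0 1.4
   vertex 0.0 1.6 2.0
   vertex 0.4 3.4 0.6
  endloop
 endfacet
 facet normal -0.907 -0.142 -0.397
  outer loop
   vertex 0.2 2.0 1.4
   vertex 0.8 0.4 0.6
   vertex 0.0 1.6 2.0
  endloop
 endfacet
 facet normal -0.894 -0.119 -0.432
  outer loop
   vertex 0.2 2.0 1.4
   vertex 0.4 3.4 0.6
   vertex 0.8 0.4 0.6
  endloop
 endfacet
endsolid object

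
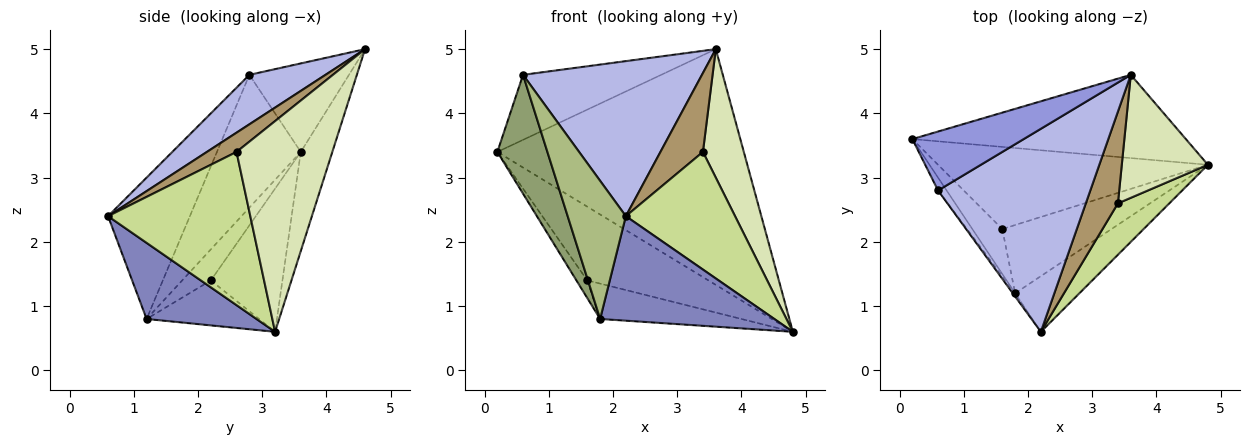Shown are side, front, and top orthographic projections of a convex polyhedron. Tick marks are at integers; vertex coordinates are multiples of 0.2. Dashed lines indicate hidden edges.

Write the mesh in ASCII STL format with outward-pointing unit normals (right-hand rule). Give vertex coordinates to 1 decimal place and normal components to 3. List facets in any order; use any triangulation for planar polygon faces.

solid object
 facet normal -0.120 0.936 -0.331
  outer loop
   vertex 3.6 4.6 5.0
   vertex 4.8 3.2 0.6
   vertex 0.2 3.6 3.4
  endloop
 endfacet
 facet normal 0.487 -0.771 -0.411
  outer loop
   vertex 1.8 1.2 0.8
   vertex 4.8 3.2 0.6
   vertex 2.2 0.6 2.4
  endloop
 endfacet
 facet normal -0.471 0.653 0.593
  outer loop
   vertex 0.6 2.8 4.6
   vertex 3.6 4.6 5.0
   vertex 0.2 3.6 3.4
  endloop
 endfacet
 facet normal 0.250 -0.588 0.770
  outer loop
   vertex 0.6 2.8 4.6
   vertex 2.2 0.6 2.4
   vertex 3.6 4.6 5.0
  endloop
 endfacet
 facet normal -0.857 -0.512 -0.055
  outer loop
   vertex 0.6 2.8 4.6
   vertex 0.2 3.6 3.4
   vertex 1.8 1.2 0.8
  endloop
 endfacet
 facet normal -0.815 -0.579 -0.013
  outer loop
   vertex 0.6 2.8 4.6
   vertex 1.8 1.2 0.8
   vertex 2.2 0.6 2.4
  endloop
 endfacet
 facet normal 0.767 -0.588 0.257
  outer loop
   vertex 3.4 2.6 3.4
   vertex 2.2 0.6 2.4
   vertex 4.8 3.2 0.6
  endloop
 endfacet
 facet normal 0.861 -0.367 0.352
  outer loop
   vertex 3.4 2.6 3.4
   vertex 4.8 3.2 0.6
   vertex 3.6 4.6 5.0
  endloop
 endfacet
 facet normal 0.414 -0.594 0.690
  outer loop
   vertex 3.4 2.6 3.4
   vertex 3.6 4.6 5.0
   vertex 2.2 0.6 2.4
  endloop
 endfacet
 facet normal -0.367 0.621 -0.692
  outer loop
   vertex 1.6 2.2 1.4
   vertex 0.2 3.6 3.4
   vertex 4.8 3.2 0.6
  endloop
 endfacet
 facet normal -0.694 0.263 -0.670
  outer loop
   vertex 1.6 2.2 1.4
   vertex 1.8 1.2 0.8
   vertex 0.2 3.6 3.4
  endloop
 endfacet
 facet normal -0.343 0.432 -0.834
  outer loop
   vertex 1.6 2.2 1.4
   vertex 4.8 3.2 0.6
   vertex 1.8 1.2 0.8
  endloop
 endfacet
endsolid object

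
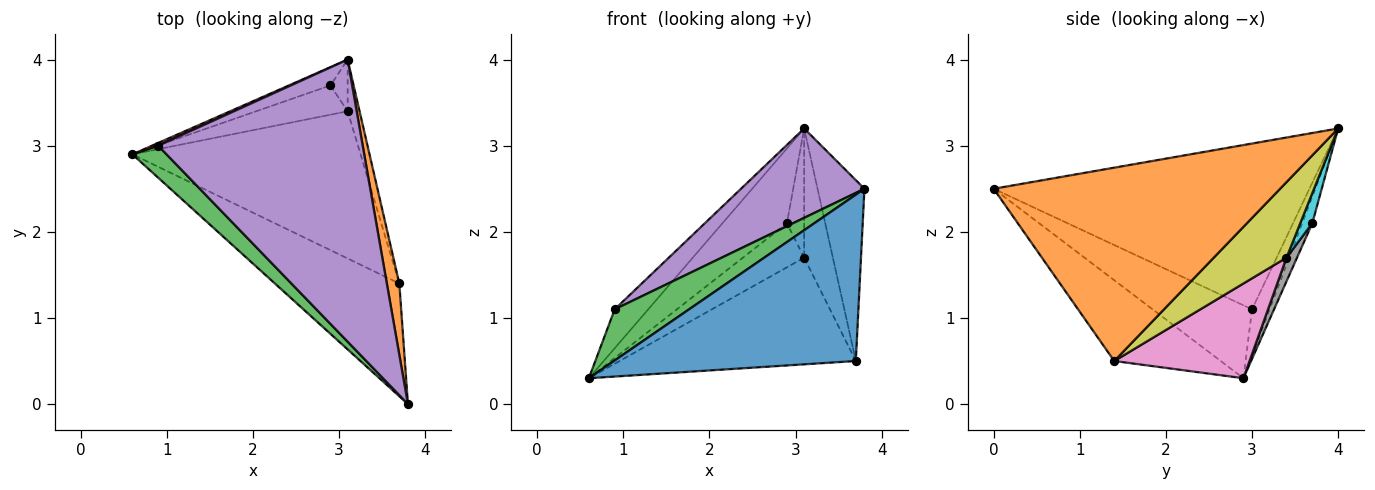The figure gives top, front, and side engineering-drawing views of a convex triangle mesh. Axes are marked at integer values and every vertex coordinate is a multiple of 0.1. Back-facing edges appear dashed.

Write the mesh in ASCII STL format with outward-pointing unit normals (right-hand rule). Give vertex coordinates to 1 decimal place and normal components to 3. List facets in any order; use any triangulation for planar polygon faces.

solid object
 facet normal -0.342 -0.778 -0.527
  outer loop
   vertex 3.7 1.4 0.5
   vertex 3.8 0.0 2.5
   vertex 0.6 2.9 0.3
  endloop
 endfacet
 facet normal 0.985 0.161 0.064
  outer loop
   vertex 3.7 1.4 0.5
   vertex 3.1 4.0 3.2
   vertex 3.8 0.0 2.5
  endloop
 endfacet
 facet normal -0.750 -0.561 0.351
  outer loop
   vertex 0.9 3.0 1.1
   vertex 0.6 2.9 0.3
   vertex 3.8 0.0 2.5
  endloop
 endfacet
 facet normal -0.462 0.885 0.063
  outer loop
   vertex 0.9 3.0 1.1
   vertex 3.1 4.0 3.2
   vertex 0.6 2.9 0.3
  endloop
 endfacet
 facet normal -0.611 -0.239 0.754
  outer loop
   vertex 0.9 3.0 1.1
   vertex 3.8 0.0 2.5
   vertex 3.1 4.0 3.2
  endloop
 endfacet
 facet normal -0.150 0.960 -0.235
  outer loop
   vertex 2.9 3.7 2.1
   vertex 0.6 2.9 0.3
   vertex 3.1 4.0 3.2
  endloop
 endfacet
 facet normal 0.319 0.556 -0.768
  outer loop
   vertex 3.1 3.4 1.7
   vertex 3.7 1.4 0.5
   vertex 0.6 2.9 0.3
  endloop
 endfacet
 facet normal 0.142 0.825 -0.548
  outer loop
   vertex 3.1 3.4 1.7
   vertex 0.6 2.9 0.3
   vertex 2.9 3.7 2.1
  endloop
 endfacet
 facet normal 0.920 0.363 -0.145
  outer loop
   vertex 3.1 3.4 1.7
   vertex 3.1 4.0 3.2
   vertex 3.7 1.4 0.5
  endloop
 endfacet
 facet normal 0.545 0.778 -0.311
  outer loop
   vertex 3.1 3.4 1.7
   vertex 2.9 3.7 2.1
   vertex 3.1 4.0 3.2
  endloop
 endfacet
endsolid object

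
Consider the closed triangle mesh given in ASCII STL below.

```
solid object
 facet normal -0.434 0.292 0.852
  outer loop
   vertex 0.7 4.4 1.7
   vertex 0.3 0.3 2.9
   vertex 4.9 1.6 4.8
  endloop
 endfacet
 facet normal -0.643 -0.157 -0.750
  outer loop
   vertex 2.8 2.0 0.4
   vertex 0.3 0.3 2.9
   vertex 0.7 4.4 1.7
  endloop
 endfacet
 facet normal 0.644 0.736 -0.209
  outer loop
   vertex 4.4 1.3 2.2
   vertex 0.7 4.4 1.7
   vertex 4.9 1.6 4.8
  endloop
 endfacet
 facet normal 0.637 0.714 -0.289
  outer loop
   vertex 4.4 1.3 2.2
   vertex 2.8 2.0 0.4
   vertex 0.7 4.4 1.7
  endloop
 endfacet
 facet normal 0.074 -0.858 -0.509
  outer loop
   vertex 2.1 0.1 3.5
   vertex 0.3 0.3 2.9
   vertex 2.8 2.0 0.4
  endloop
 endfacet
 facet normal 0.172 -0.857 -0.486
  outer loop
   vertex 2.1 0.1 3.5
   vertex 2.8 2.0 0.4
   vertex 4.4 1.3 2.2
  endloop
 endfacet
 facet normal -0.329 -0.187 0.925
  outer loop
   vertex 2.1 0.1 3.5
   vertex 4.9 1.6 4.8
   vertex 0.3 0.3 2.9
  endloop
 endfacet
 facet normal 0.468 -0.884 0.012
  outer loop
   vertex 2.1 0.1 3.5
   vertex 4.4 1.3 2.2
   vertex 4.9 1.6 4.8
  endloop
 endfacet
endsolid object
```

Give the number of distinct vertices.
6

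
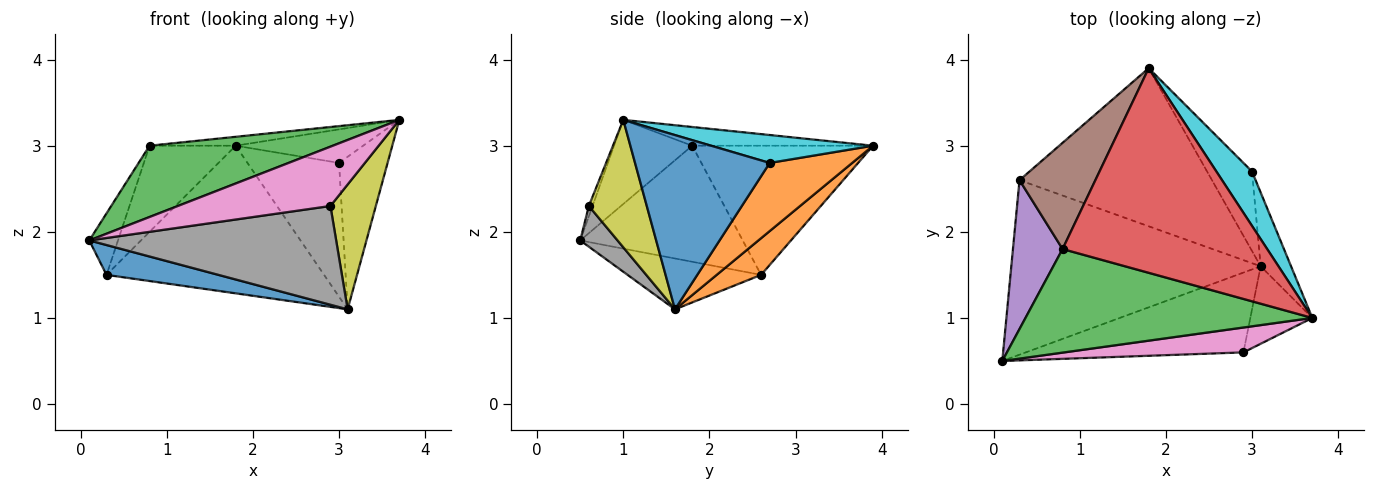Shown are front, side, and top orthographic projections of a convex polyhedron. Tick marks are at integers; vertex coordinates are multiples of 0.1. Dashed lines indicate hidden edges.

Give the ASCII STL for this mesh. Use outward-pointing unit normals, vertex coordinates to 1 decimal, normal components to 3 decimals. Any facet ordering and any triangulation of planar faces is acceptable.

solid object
 facet normal -0.197 -0.165 -0.966
  outer loop
   vertex 0.3 2.6 1.5
   vertex 3.1 1.6 1.1
   vertex 0.1 0.5 1.9
  endloop
 endfacet
 facet normal 0.138 0.676 -0.724
  outer loop
   vertex 0.3 2.6 1.5
   vertex 1.8 3.9 3.0
   vertex 3.1 1.6 1.1
  endloop
 endfacet
 facet normal -0.235 -0.551 0.801
  outer loop
   vertex 0.8 1.8 3.0
   vertex 0.1 0.5 1.9
   vertex 3.7 1.0 3.3
  endloop
 endfacet
 facet normal -0.091 0.043 0.995
  outer loop
   vertex 0.8 1.8 3.0
   vertex 3.7 1.0 3.3
   vertex 1.8 3.9 3.0
  endloop
 endfacet
 facet normal -0.908 0.160 0.388
  outer loop
   vertex 0.8 1.8 3.0
   vertex 0.3 2.6 1.5
   vertex 0.1 0.5 1.9
  endloop
 endfacet
 facet normal -0.798 0.380 0.468
  outer loop
   vertex 0.8 1.8 3.0
   vertex 1.8 3.9 3.0
   vertex 0.3 2.6 1.5
  endloop
 endfacet
 facet normal -0.022 -0.922 0.387
  outer loop
   vertex 2.9 0.6 2.3
   vertex 3.7 1.0 3.3
   vertex 0.1 0.5 1.9
  endloop
 endfacet
 facet normal 0.117 -0.772 -0.624
  outer loop
   vertex 2.9 0.6 2.3
   vertex 0.1 0.5 1.9
   vertex 3.1 1.6 1.1
  endloop
 endfacet
 facet normal 0.735 -0.576 -0.358
  outer loop
   vertex 2.9 0.6 2.3
   vertex 3.1 1.6 1.1
   vertex 3.7 1.0 3.3
  endloop
 endfacet
 facet normal 0.555 0.437 0.708
  outer loop
   vertex 3.0 2.7 2.8
   vertex 1.8 3.9 3.0
   vertex 3.7 1.0 3.3
  endloop
 endfacet
 facet normal 0.928 0.335 -0.162
  outer loop
   vertex 3.0 2.7 2.8
   vertex 3.7 1.0 3.3
   vertex 3.1 1.6 1.1
  endloop
 endfacet
 facet normal 0.612 0.680 -0.404
  outer loop
   vertex 3.0 2.7 2.8
   vertex 3.1 1.6 1.1
   vertex 1.8 3.9 3.0
  endloop
 endfacet
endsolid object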